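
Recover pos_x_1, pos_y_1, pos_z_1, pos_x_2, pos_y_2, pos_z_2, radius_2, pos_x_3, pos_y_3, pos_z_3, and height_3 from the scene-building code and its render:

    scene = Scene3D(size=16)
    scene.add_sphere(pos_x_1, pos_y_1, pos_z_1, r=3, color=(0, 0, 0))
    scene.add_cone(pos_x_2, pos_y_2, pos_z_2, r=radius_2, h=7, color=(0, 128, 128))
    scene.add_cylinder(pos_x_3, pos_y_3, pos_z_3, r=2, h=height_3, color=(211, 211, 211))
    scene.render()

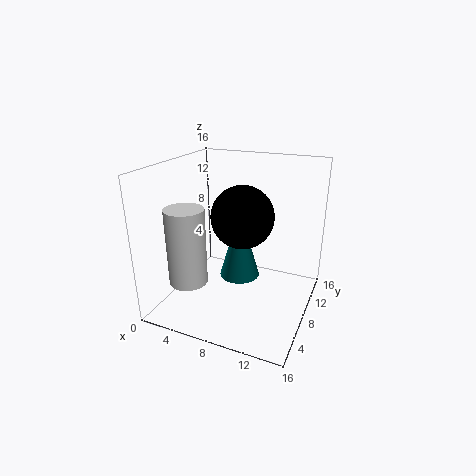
pos_x_1 = 10; pos_y_1 = 4.5; pos_z_1 = 12; pos_x_2 = 9.5; pos_y_2 = 5; pos_z_2 = 5.5; radius_2 = 2; pos_x_3 = 4.5; pos_y_3 = 3; pos_z_3 = 4.5; height_3 = 8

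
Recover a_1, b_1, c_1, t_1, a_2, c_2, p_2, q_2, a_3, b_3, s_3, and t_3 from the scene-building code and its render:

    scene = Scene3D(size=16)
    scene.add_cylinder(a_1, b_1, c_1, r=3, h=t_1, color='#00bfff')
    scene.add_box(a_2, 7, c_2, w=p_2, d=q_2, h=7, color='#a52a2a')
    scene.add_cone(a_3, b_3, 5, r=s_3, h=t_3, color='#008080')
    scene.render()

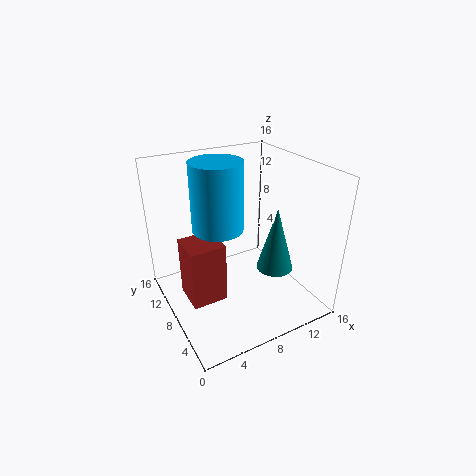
a_1 = 7, b_1 = 11, c_1 = 8, t_1 = 8, a_2 = 2, c_2 = 1, p_2 = 4, q_2 = 4, a_3 = 11, b_3 = 5, s_3 = 2, t_3 = 7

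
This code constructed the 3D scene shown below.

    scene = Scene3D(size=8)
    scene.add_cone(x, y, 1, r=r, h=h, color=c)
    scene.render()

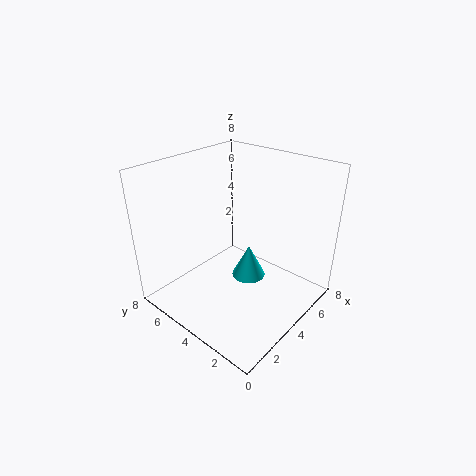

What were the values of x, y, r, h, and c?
x = 5; y = 4; r = 1; h = 2; c = 'cyan'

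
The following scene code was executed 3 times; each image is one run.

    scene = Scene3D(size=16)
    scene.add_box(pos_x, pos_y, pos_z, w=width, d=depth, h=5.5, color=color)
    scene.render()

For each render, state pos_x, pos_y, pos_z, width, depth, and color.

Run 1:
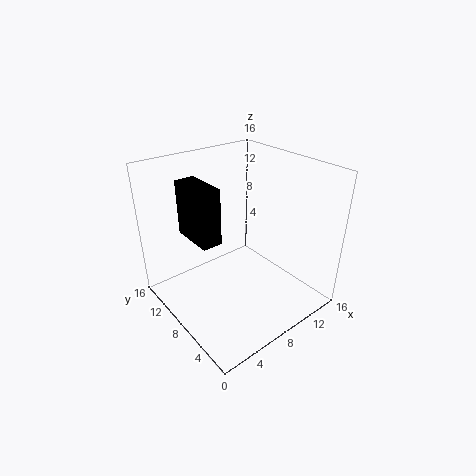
pos_x = 2; pos_y = 5.5; pos_z = 10; width = 2; depth = 4.5; color = 'black'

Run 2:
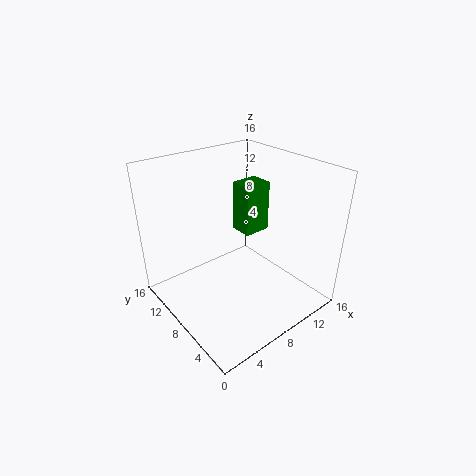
pos_x = 8.5; pos_y = 7; pos_z = 8.5; width = 3; depth = 2.5; color = 'green'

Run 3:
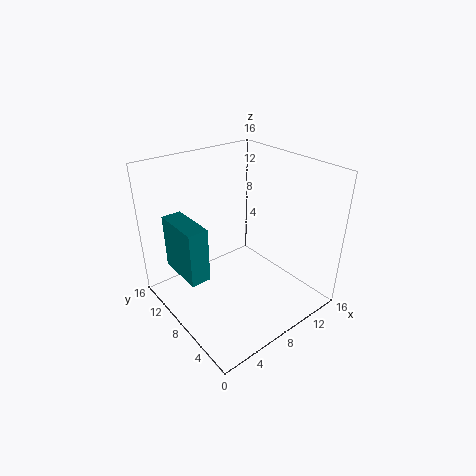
pos_x = 0.5; pos_y = 5.5; pos_z = 6.5; width = 2; depth = 5; color = 'teal'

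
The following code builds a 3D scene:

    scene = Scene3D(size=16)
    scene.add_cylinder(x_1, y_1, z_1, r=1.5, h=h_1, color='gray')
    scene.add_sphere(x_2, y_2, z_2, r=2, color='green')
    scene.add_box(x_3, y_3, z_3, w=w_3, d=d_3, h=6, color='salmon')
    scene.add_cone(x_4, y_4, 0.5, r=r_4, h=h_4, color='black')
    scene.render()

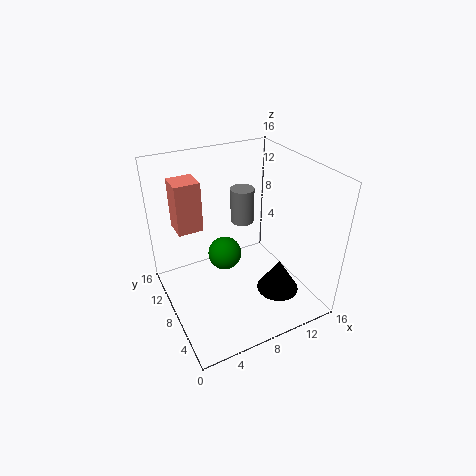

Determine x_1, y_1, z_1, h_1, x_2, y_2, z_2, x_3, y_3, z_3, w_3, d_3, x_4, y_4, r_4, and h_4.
x_1 = 11.5; y_1 = 13.5; z_1 = 6.5; h_1 = 4.5; x_2 = 7.5; y_2 = 10.5; z_2 = 4.5; x_3 = 2.5; y_3 = 12; z_3 = 7.5; w_3 = 3; d_3 = 3; x_4 = 12.5; y_4 = 6; r_4 = 2.5; h_4 = 4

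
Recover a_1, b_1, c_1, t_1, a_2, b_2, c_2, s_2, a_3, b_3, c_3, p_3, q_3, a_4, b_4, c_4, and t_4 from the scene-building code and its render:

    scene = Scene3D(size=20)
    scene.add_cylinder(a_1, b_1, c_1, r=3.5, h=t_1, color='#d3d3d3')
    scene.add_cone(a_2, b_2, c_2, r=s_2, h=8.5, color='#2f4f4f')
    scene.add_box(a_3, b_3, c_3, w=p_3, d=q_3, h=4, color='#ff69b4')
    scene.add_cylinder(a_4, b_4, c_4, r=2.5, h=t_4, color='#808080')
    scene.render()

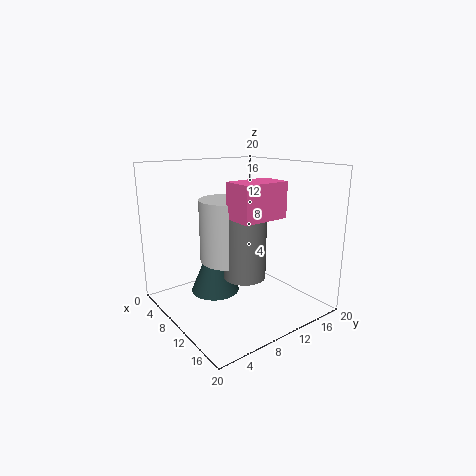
a_1 = 13.5
b_1 = 6
c_1 = 9
t_1 = 7.5
a_2 = 7
b_2 = 8
c_2 = 1.5
s_2 = 3.5
a_3 = 16
b_3 = 4
c_3 = 15
p_3 = 3.5
q_3 = 5.5
a_4 = 16
b_4 = 6.5
c_4 = 7.5
t_4 = 7.5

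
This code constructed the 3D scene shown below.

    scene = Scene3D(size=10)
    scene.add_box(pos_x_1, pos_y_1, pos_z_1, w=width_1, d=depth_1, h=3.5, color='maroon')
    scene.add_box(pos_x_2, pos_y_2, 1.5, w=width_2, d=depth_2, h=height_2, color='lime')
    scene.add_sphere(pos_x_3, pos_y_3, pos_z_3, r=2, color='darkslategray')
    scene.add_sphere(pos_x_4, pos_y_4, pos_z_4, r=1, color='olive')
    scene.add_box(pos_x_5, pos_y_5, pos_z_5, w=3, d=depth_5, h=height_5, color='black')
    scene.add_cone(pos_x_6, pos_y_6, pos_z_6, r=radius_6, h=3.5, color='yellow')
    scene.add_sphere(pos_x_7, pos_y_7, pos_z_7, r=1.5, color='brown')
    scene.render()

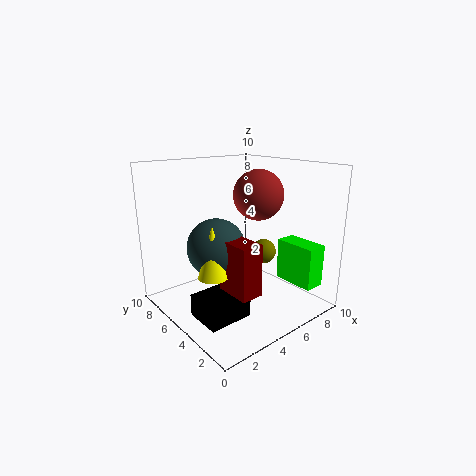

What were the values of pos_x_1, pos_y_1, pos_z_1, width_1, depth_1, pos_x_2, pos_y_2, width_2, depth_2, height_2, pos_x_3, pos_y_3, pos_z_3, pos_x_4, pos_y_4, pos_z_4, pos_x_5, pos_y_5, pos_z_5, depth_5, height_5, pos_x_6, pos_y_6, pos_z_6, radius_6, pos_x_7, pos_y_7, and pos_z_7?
pos_x_1 = 3, pos_y_1 = 2, pos_z_1 = 2, width_1 = 1.5, depth_1 = 2.5, pos_x_2 = 8, pos_y_2 = 1, width_2 = 1.5, depth_2 = 3, height_2 = 3, pos_x_3 = 3.5, pos_y_3 = 5.5, pos_z_3 = 4.5, pos_x_4 = 9, pos_y_4 = 6.5, pos_z_4 = 2.5, pos_x_5 = 1, pos_y_5 = 2.5, pos_z_5 = 0.5, depth_5 = 2.5, height_5 = 1.5, pos_x_6 = 2.5, pos_y_6 = 4.5, pos_z_6 = 3, radius_6 = 1, pos_x_7 = 4.5, pos_y_7 = 2.5, pos_z_7 = 8.5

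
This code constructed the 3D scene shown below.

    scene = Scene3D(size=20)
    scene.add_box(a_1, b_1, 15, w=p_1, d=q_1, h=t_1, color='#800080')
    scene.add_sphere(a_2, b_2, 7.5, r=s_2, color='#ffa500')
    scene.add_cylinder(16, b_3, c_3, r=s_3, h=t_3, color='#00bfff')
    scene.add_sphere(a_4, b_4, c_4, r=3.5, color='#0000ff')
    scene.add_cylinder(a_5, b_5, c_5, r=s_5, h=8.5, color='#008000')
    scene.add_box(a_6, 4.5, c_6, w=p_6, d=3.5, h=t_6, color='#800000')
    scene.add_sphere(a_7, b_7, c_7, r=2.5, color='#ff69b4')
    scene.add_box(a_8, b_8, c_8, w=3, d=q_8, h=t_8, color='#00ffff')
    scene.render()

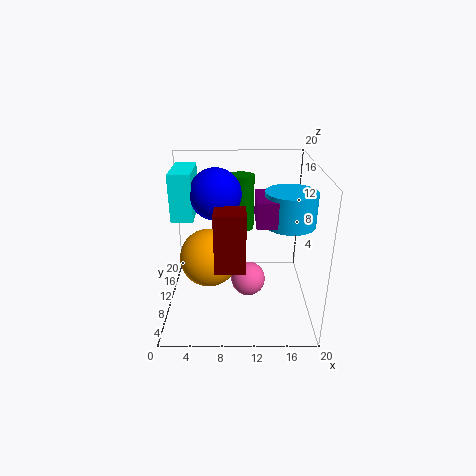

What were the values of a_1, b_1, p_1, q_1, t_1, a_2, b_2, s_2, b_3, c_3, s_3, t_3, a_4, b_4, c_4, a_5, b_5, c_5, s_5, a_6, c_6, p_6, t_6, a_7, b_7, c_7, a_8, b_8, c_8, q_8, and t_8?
a_1 = 12; b_1 = 2; p_1 = 5.5; q_1 = 5; t_1 = 3; a_2 = 6; b_2 = 9; s_2 = 4; b_3 = 4.5; c_3 = 14.5; s_3 = 3; t_3 = 4; a_4 = 7; b_4 = 11; c_4 = 16; a_5 = 10.5; b_5 = 17; c_5 = 8.5; s_5 = 2; a_6 = 7; c_6 = 7.5; p_6 = 4; t_6 = 8; a_7 = 11.5; b_7 = 10.5; c_7 = 3; a_8 = 1; b_8 = 9.5; c_8 = 12.5; q_8 = 7; t_8 = 6.5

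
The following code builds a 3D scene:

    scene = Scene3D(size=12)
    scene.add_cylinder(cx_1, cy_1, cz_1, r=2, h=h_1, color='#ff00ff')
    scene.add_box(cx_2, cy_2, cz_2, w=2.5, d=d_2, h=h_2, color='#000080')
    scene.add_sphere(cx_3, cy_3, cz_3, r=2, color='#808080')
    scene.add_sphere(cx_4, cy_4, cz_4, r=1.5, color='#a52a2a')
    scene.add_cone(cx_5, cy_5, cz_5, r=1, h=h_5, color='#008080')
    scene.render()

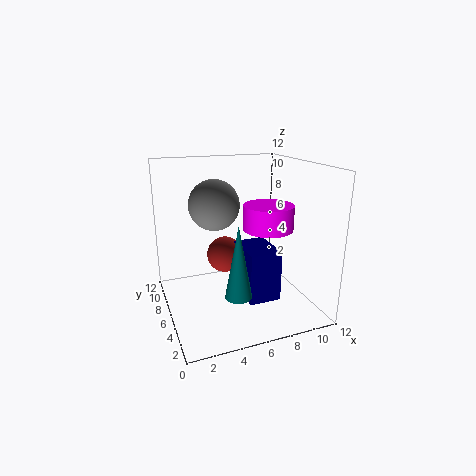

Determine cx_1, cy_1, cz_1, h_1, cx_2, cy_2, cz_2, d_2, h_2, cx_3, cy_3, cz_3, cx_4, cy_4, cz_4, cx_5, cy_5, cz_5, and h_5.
cx_1 = 8
cy_1 = 4.5
cz_1 = 7
h_1 = 2
cx_2 = 5.5
cy_2 = 2
cz_2 = 2
d_2 = 3.5
h_2 = 4
cx_3 = 4
cy_3 = 6
cz_3 = 9
cx_4 = 5
cy_4 = 6.5
cz_4 = 4.5
cx_5 = 4.5
cy_5 = 2
cz_5 = 3
h_5 = 5.5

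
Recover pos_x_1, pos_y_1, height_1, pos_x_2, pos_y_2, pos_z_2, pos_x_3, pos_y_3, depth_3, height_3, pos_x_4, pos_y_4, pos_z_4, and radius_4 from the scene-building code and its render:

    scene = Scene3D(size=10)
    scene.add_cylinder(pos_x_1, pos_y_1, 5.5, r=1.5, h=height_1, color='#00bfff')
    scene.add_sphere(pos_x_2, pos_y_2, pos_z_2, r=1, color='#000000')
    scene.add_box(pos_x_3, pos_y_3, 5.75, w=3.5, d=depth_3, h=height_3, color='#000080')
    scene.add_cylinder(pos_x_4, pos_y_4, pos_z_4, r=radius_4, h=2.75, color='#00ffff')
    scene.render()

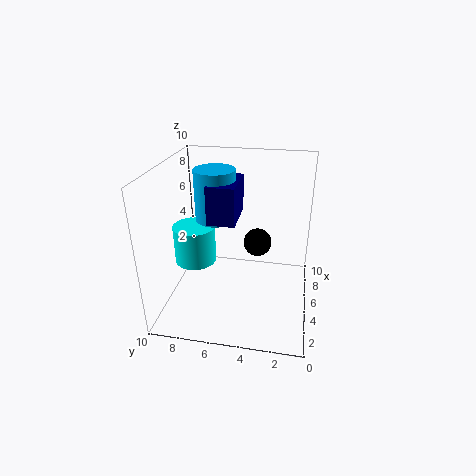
pos_x_1 = 6.75
pos_y_1 = 7
height_1 = 3.75
pos_x_2 = 6
pos_y_2 = 3.75
pos_z_2 = 4.25
pos_x_3 = 5
pos_y_3 = 5.25
depth_3 = 2
height_3 = 2.75
pos_x_4 = 5.25
pos_y_4 = 8.25
pos_z_4 = 2.75
radius_4 = 1.5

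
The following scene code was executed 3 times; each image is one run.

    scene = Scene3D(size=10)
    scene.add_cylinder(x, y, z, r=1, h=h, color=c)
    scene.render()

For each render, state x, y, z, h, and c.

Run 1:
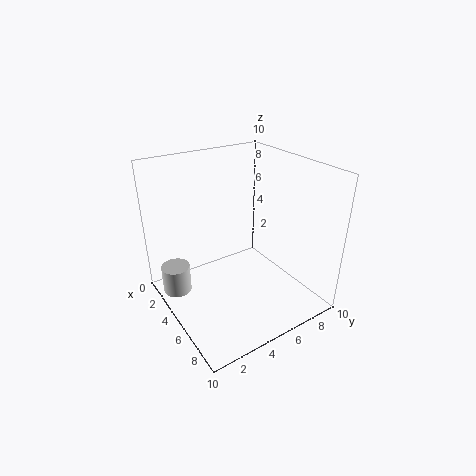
x = 3, y = 1, z = 1, h = 2, c = 'lightgray'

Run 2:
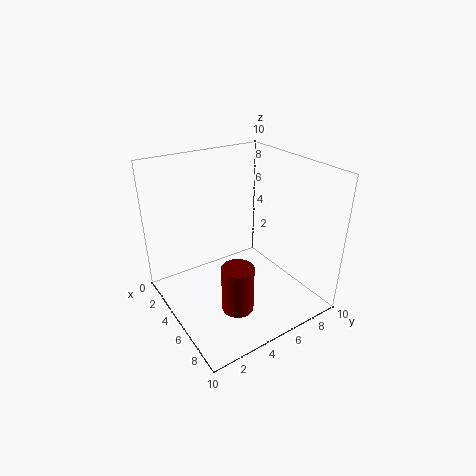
x = 8, y = 3, z = 2, h = 3, c = 'maroon'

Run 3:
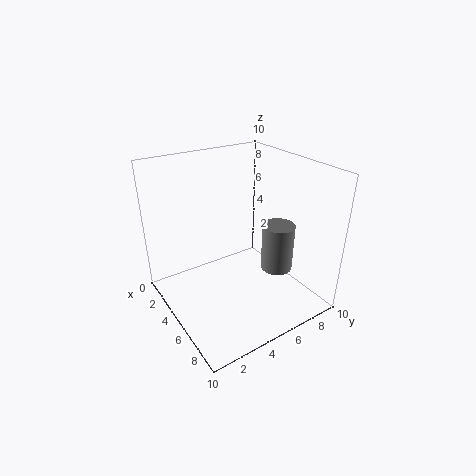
x = 8, y = 6, z = 4, h = 3, c = 'gray'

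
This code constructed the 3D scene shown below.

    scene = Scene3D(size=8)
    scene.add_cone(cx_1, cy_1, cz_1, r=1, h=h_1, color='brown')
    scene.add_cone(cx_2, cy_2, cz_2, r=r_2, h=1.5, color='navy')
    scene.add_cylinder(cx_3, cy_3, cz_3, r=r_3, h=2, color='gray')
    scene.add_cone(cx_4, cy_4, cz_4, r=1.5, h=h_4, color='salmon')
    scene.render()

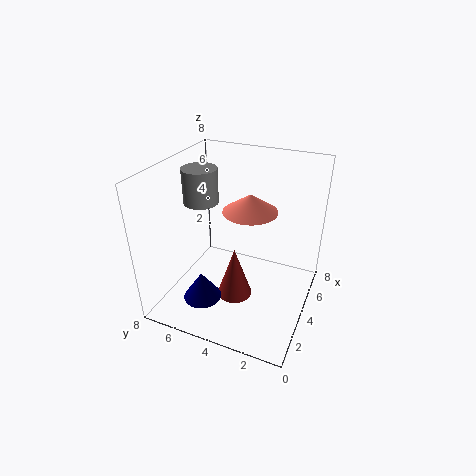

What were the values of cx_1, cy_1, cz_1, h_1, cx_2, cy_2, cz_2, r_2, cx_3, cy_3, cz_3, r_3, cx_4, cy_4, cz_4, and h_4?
cx_1 = 3.5, cy_1 = 4, cz_1 = 0.5, h_1 = 3, cx_2 = 1.5, cy_2 = 5, cz_2 = 1.5, r_2 = 1, cx_3 = 4.5, cy_3 = 6.5, cz_3 = 5.5, r_3 = 1, cx_4 = 4.5, cy_4 = 3.5, cz_4 = 5.5, h_4 = 1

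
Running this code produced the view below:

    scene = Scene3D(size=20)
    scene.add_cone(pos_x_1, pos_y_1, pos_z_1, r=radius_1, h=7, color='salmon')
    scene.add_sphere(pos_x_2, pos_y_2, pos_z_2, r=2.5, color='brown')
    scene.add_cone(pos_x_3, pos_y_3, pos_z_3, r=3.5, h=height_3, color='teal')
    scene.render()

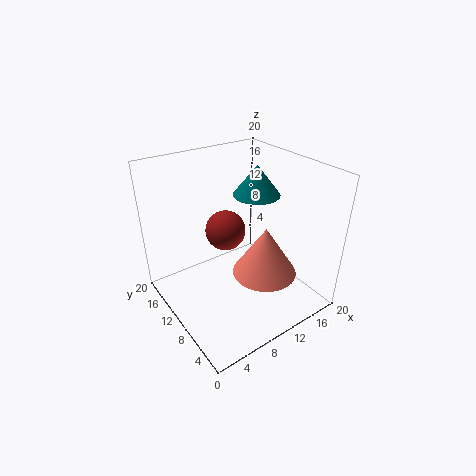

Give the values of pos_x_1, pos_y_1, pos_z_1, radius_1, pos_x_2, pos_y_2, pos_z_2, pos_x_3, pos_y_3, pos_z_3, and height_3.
pos_x_1 = 12.5
pos_y_1 = 7
pos_z_1 = 5
radius_1 = 4.5
pos_x_2 = 7
pos_y_2 = 8.5
pos_z_2 = 13
pos_x_3 = 15.5
pos_y_3 = 13
pos_z_3 = 14
height_3 = 4.5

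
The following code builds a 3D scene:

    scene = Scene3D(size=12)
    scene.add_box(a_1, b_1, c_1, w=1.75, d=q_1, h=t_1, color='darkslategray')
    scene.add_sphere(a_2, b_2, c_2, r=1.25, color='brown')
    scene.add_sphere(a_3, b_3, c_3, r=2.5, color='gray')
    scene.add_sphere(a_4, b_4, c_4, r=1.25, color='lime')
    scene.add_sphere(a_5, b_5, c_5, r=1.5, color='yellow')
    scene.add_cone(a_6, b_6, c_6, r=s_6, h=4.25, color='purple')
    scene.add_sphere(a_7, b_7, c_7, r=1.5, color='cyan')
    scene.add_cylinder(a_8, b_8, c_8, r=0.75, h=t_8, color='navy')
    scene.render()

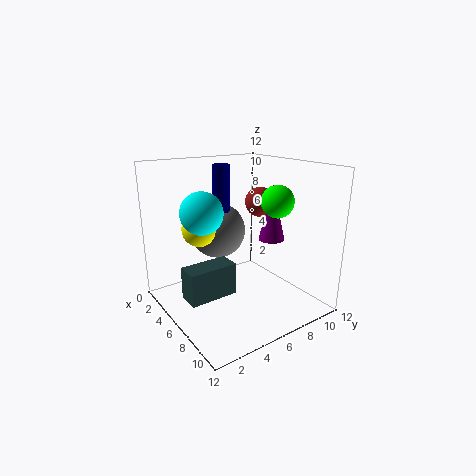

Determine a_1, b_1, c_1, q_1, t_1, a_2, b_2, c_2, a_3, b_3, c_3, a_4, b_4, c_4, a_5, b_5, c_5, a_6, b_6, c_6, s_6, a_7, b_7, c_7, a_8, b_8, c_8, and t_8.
a_1 = 6.5; b_1 = 0.5; c_1 = 2.5; q_1 = 3.75; t_1 = 2.5; a_2 = 6; b_2 = 8.25; c_2 = 8.75; a_3 = 2.75; b_3 = 6; c_3 = 5.75; a_4 = 9; b_4 = 7.5; c_4 = 9.5; a_5 = 3.5; b_5 = 3.75; c_5 = 6.5; a_6 = 8.75; b_6 = 7.25; c_6 = 6.5; s_6 = 1; a_7 = 7.75; b_7 = 1.75; c_7 = 9.25; a_8 = 3.5; b_8 = 6; c_8 = 6; t_8 = 5.75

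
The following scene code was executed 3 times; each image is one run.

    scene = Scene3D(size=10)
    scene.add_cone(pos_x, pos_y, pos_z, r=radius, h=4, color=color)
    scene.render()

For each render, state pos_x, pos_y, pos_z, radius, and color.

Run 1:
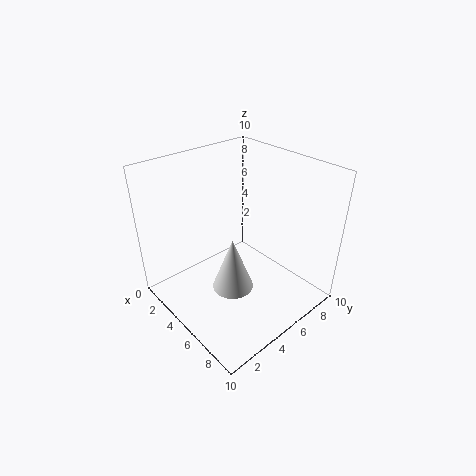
pos_x = 5, pos_y = 4.5, pos_z = 1, radius = 1.5, color = 'lightgray'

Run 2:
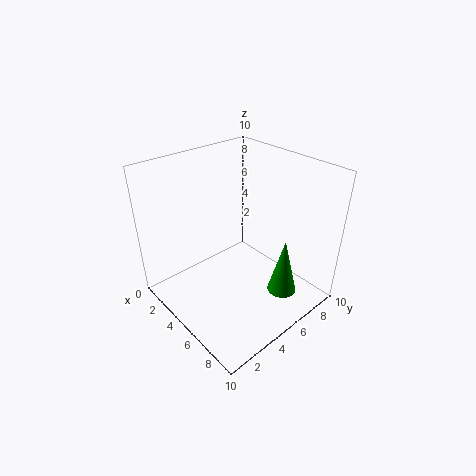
pos_x = 8, pos_y = 6.5, pos_z = 1.5, radius = 1, color = 'green'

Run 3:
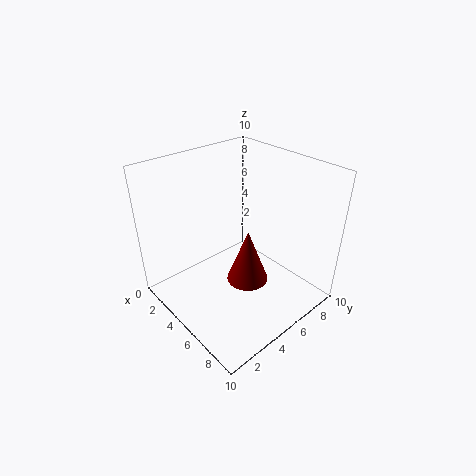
pos_x = 5.5, pos_y = 5.5, pos_z = 1.5, radius = 1.5, color = 'maroon'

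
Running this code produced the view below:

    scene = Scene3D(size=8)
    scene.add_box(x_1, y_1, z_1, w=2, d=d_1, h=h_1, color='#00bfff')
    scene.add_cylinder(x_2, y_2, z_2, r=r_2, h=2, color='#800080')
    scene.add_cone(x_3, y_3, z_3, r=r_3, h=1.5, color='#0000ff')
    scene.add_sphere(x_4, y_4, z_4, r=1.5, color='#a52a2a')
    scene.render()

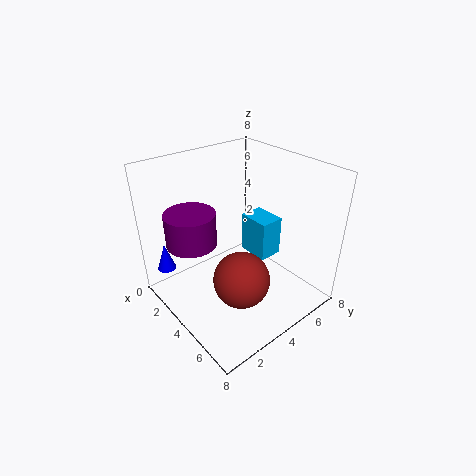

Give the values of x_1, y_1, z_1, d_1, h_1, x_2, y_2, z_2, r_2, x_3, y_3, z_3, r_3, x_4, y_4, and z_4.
x_1 = 2
y_1 = 6
z_1 = 1.5
d_1 = 1.5
h_1 = 2.5
x_2 = 1.5
y_2 = 2.5
z_2 = 3
r_2 = 1.5
x_3 = 2
y_3 = 0.5
z_3 = 2.5
r_3 = 0.5
x_4 = 5.5
y_4 = 3
z_4 = 2.5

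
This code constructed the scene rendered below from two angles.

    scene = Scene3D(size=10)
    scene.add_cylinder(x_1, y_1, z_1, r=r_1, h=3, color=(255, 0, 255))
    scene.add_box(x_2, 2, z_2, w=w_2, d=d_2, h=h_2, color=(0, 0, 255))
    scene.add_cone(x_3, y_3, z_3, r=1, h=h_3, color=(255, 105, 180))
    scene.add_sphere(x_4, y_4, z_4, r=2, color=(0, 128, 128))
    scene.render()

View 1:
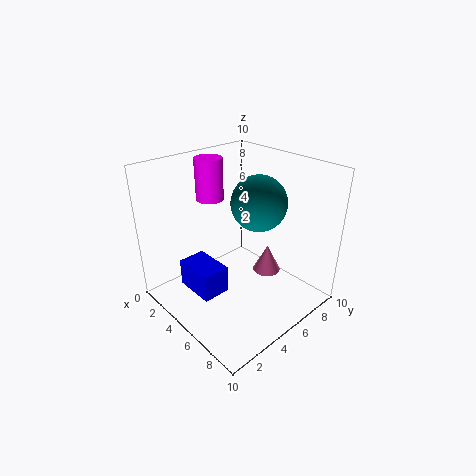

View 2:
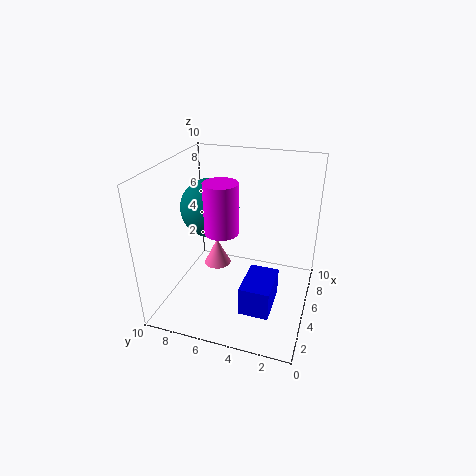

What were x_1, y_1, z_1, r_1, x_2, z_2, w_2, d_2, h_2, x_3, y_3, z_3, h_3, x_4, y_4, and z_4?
x_1 = 2; y_1 = 5; z_1 = 7; r_1 = 1; x_2 = 2; z_2 = 1; w_2 = 3; d_2 = 2; h_2 = 2; x_3 = 6; y_3 = 7; z_3 = 2; h_3 = 2; x_4 = 5; y_4 = 7; z_4 = 7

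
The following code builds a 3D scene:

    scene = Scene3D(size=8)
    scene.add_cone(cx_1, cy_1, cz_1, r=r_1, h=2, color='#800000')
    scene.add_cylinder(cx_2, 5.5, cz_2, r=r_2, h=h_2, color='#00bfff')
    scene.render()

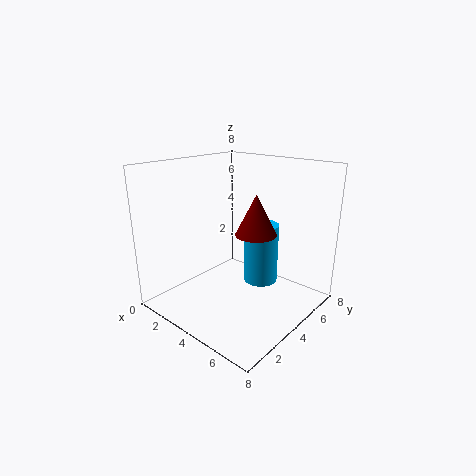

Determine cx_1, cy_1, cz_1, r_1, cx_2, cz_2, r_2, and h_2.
cx_1 = 6
cy_1 = 3
cz_1 = 5
r_1 = 1
cx_2 = 4.5
cz_2 = 1
r_2 = 1
h_2 = 3.5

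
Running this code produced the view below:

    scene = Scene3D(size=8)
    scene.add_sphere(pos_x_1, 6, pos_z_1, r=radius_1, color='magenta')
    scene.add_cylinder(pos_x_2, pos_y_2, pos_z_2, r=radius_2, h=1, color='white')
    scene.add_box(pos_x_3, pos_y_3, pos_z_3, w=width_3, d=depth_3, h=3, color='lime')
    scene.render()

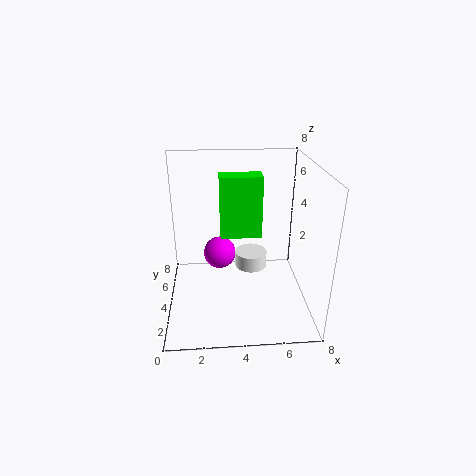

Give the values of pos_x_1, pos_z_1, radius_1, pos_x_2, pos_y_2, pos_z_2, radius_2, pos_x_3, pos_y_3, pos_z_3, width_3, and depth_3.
pos_x_1 = 3; pos_z_1 = 2; radius_1 = 1; pos_x_2 = 5; pos_y_2 = 6; pos_z_2 = 1; radius_2 = 1; pos_x_3 = 3; pos_y_3 = 2; pos_z_3 = 5; width_3 = 2; depth_3 = 1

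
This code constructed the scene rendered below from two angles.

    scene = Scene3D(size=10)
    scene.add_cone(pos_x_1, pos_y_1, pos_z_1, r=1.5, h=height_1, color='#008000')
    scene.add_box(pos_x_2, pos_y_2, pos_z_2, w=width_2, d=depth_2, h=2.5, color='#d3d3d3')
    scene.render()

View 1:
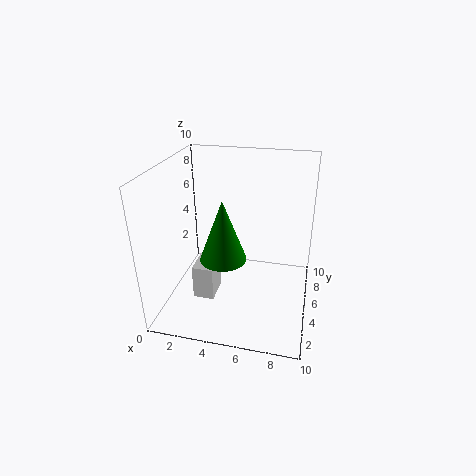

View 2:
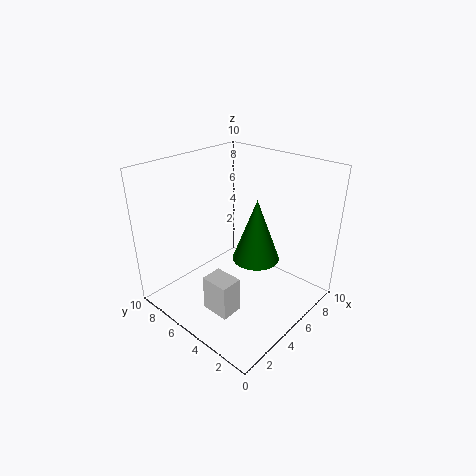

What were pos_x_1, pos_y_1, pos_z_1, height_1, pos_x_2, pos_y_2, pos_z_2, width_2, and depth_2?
pos_x_1 = 4.5
pos_y_1 = 3
pos_z_1 = 4.5
height_1 = 4
pos_x_2 = 2
pos_y_2 = 3.5
pos_z_2 = 0.5
width_2 = 1.5
depth_2 = 2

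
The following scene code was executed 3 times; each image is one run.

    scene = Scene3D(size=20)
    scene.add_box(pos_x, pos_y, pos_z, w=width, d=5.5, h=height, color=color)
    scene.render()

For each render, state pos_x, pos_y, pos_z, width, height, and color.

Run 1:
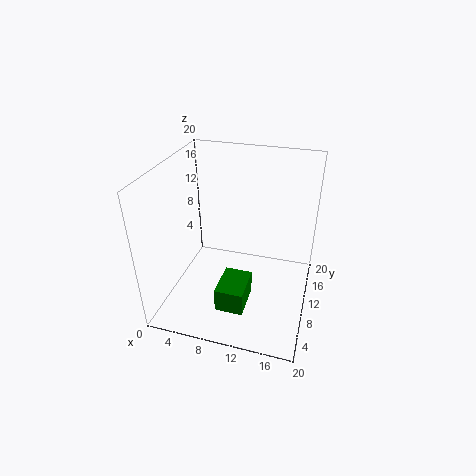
pos_x = 8
pos_y = 5
pos_z = 0.5
width = 4
height = 3.5
color = 'green'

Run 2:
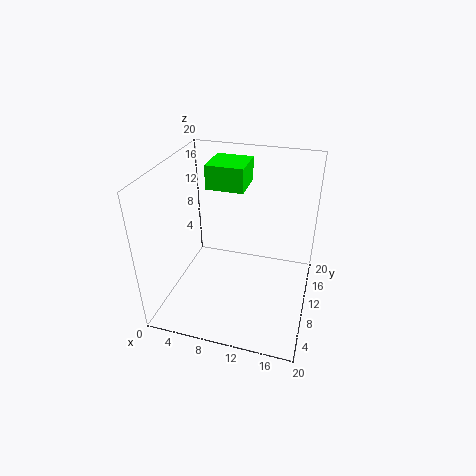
pos_x = 4.5
pos_y = 12.5
pos_z = 15.5
width = 5.5
height = 3.5
color = 'lime'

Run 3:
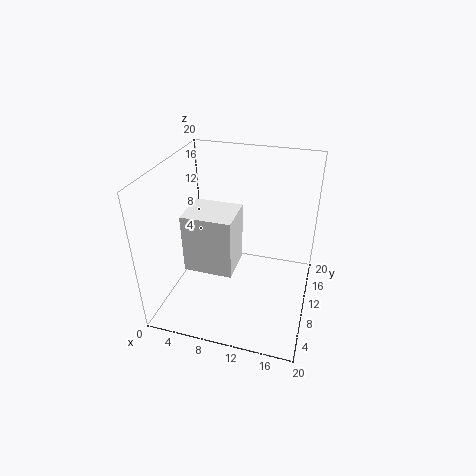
pos_x = 4
pos_y = 5
pos_z = 7
width = 6.5
height = 8
color = 'white'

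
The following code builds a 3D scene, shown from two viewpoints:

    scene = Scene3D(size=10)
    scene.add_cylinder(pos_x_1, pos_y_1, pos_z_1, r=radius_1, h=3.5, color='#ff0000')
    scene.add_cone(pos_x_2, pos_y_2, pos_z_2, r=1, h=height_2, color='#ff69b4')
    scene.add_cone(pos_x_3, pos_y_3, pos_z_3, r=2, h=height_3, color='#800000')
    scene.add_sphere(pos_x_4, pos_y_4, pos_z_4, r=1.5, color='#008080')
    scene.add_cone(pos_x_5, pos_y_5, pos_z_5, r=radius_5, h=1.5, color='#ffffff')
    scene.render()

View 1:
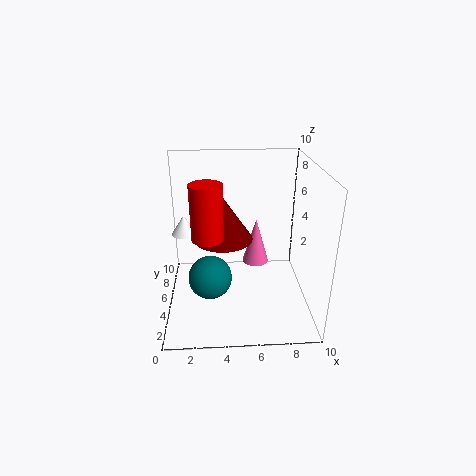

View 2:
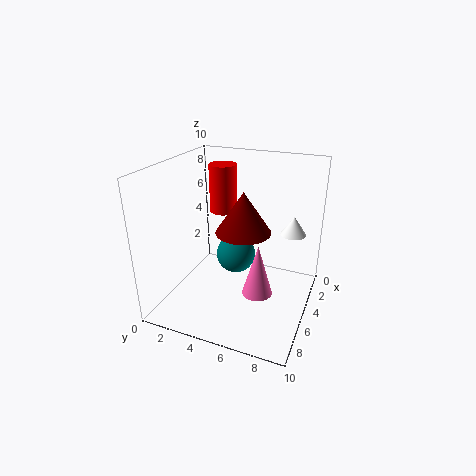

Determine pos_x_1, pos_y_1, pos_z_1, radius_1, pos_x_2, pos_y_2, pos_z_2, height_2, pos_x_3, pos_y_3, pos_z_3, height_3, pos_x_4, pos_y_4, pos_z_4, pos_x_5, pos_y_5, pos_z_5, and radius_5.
pos_x_1 = 3; pos_y_1 = 3; pos_z_1 = 6; radius_1 = 1; pos_x_2 = 6.5; pos_y_2 = 7; pos_z_2 = 2; height_2 = 3.5; pos_x_3 = 4; pos_y_3 = 5; pos_z_3 = 5; height_3 = 3; pos_x_4 = 3; pos_y_4 = 4; pos_z_4 = 2.5; pos_x_5 = 1; pos_y_5 = 8; pos_z_5 = 4; radius_5 = 1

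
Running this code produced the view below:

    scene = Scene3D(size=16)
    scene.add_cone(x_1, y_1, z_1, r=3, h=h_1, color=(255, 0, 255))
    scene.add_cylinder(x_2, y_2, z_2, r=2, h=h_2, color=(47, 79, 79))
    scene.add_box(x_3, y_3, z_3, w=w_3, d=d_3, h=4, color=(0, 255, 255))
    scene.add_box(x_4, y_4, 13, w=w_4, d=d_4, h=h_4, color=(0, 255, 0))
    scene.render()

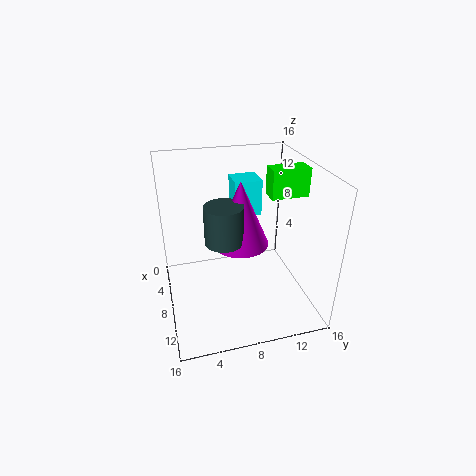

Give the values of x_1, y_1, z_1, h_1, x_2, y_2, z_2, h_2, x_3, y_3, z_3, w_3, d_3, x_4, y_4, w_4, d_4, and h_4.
x_1 = 9, y_1 = 8, z_1 = 8, h_1 = 7, x_2 = 10, y_2 = 6, z_2 = 9, h_2 = 4, x_3 = 4, y_3 = 8, z_3 = 10, w_3 = 3, d_3 = 3, x_4 = 8, y_4 = 11, w_4 = 2, d_4 = 4, h_4 = 3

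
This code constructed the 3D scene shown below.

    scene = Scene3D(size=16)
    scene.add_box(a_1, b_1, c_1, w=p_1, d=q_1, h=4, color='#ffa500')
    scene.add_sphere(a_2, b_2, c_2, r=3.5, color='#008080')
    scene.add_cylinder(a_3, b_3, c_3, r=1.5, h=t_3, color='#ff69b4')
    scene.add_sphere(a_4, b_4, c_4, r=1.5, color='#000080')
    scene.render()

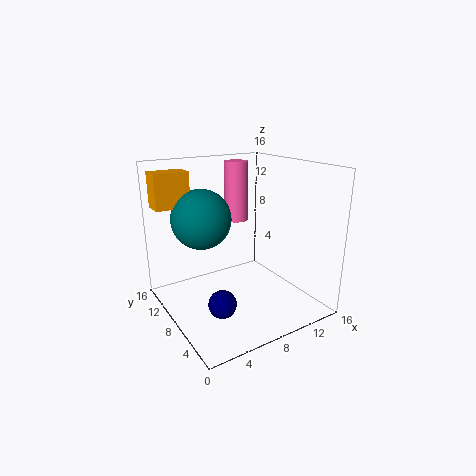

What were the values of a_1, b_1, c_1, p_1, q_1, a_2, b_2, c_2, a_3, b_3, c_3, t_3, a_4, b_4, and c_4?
a_1 = 0.5
b_1 = 12.5
c_1 = 11
p_1 = 4
q_1 = 2.5
a_2 = 5.5
b_2 = 12
c_2 = 9.5
a_3 = 11.5
b_3 = 14
c_3 = 8
t_3 = 7.5
a_4 = 4.5
b_4 = 5.5
c_4 = 2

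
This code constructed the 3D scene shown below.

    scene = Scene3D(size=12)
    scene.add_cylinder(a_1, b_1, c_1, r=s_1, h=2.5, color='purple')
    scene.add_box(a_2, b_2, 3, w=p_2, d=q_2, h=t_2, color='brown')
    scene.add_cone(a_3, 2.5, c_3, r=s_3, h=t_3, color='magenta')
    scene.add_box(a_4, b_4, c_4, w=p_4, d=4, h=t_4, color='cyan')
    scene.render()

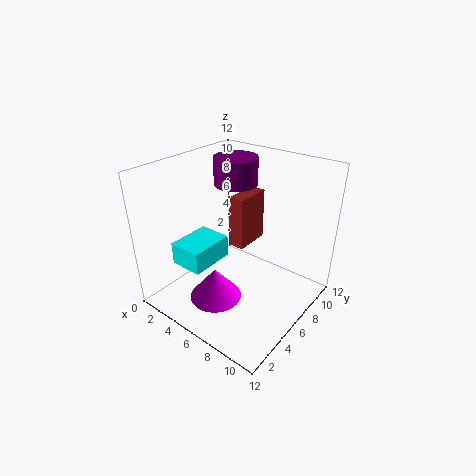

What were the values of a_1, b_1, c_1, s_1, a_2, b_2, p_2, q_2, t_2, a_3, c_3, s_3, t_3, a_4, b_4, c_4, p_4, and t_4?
a_1 = 3; b_1 = 9.5; c_1 = 9; s_1 = 2; a_2 = 3; b_2 = 8.5; p_2 = 1.5; q_2 = 3.5; t_2 = 5; a_3 = 6.5; c_3 = 2.5; s_3 = 2; t_3 = 2.5; a_4 = 1; b_4 = 3; c_4 = 3; p_4 = 3; t_4 = 2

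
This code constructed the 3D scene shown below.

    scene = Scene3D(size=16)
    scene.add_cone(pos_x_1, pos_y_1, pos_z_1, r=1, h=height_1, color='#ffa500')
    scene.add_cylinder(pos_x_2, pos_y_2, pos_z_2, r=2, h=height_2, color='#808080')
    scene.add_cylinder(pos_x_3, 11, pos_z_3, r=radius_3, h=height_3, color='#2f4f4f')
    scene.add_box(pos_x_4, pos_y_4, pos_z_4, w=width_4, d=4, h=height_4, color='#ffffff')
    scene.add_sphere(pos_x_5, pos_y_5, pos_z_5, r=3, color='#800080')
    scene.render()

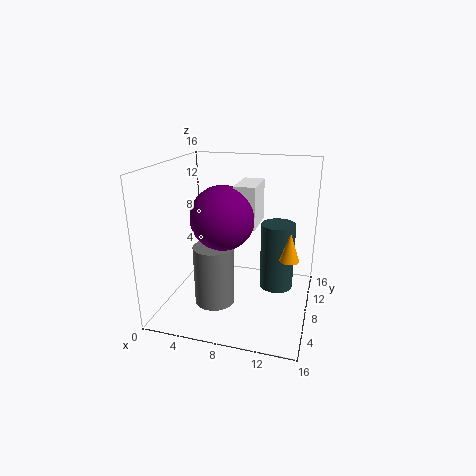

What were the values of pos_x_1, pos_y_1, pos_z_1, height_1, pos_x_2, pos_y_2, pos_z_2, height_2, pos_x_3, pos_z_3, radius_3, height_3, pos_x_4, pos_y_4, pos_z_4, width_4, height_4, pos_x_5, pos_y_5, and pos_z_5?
pos_x_1 = 14; pos_y_1 = 6; pos_z_1 = 7; height_1 = 3; pos_x_2 = 7; pos_y_2 = 3; pos_z_2 = 3; height_2 = 6; pos_x_3 = 12; pos_z_3 = 1; radius_3 = 2; height_3 = 8; pos_x_4 = 9; pos_y_4 = 3; pos_z_4 = 11; width_4 = 2; height_4 = 4; pos_x_5 = 8; pos_y_5 = 3; pos_z_5 = 12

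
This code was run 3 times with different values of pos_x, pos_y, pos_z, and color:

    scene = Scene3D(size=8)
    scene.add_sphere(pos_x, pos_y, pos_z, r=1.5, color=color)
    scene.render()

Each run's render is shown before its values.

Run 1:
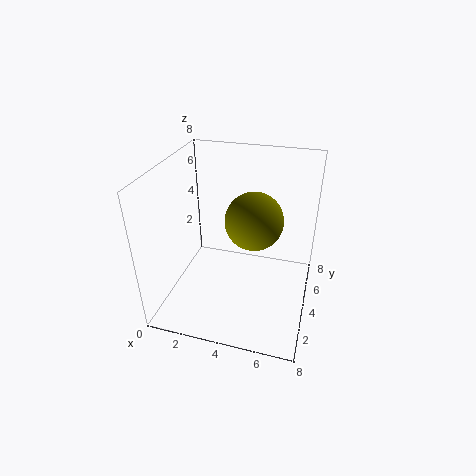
pos_x = 5, pos_y = 3.5, pos_z = 5.5, color = 'olive'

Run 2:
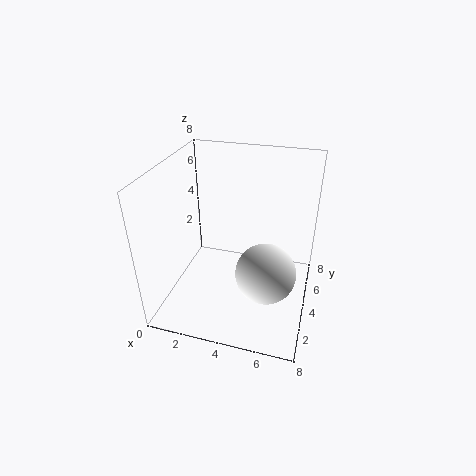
pos_x = 6, pos_y = 2, pos_z = 3.5, color = 'white'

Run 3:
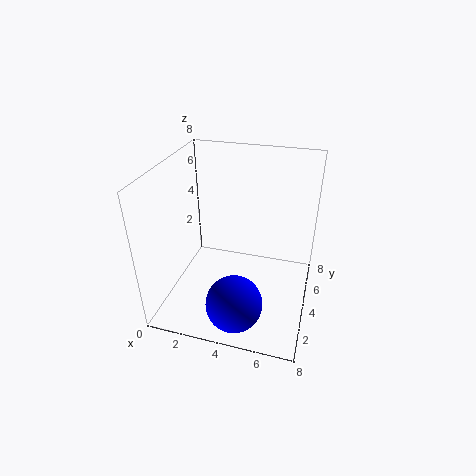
pos_x = 4.5, pos_y = 1.5, pos_z = 1.5, color = 'blue'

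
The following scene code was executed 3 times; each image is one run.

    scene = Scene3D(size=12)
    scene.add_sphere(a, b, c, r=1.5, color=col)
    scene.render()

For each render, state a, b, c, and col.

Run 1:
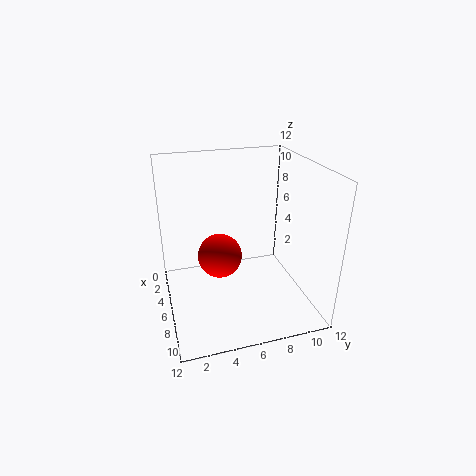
a = 10
b = 3.5
c = 7
col = 'red'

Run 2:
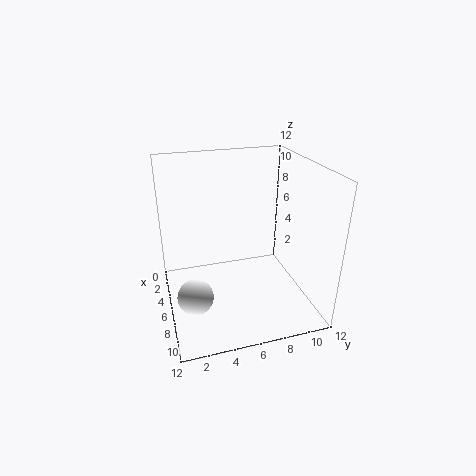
a = 7
b = 2
c = 1.5
col = 'white'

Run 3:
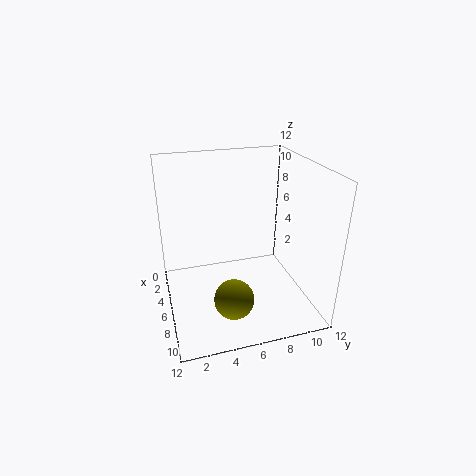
a = 10
b = 4.5
c = 3
col = 'olive'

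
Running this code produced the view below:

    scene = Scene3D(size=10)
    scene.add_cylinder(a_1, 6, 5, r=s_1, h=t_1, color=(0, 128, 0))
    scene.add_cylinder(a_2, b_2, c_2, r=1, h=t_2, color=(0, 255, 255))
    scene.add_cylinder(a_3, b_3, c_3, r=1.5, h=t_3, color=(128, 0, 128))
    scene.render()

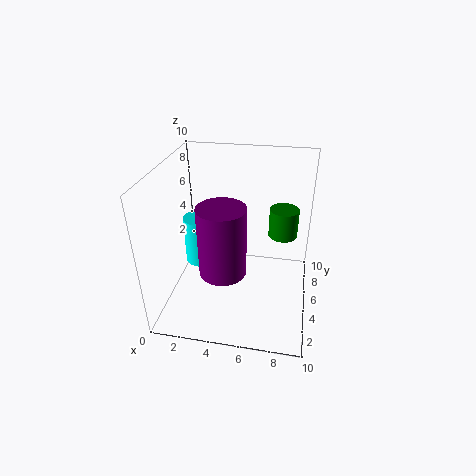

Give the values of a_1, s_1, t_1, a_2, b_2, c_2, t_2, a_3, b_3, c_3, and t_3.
a_1 = 8, s_1 = 1, t_1 = 2, a_2 = 3, b_2 = 3, c_2 = 4.5, t_2 = 3, a_3 = 4.5, b_3 = 2.5, c_3 = 4, t_3 = 4.5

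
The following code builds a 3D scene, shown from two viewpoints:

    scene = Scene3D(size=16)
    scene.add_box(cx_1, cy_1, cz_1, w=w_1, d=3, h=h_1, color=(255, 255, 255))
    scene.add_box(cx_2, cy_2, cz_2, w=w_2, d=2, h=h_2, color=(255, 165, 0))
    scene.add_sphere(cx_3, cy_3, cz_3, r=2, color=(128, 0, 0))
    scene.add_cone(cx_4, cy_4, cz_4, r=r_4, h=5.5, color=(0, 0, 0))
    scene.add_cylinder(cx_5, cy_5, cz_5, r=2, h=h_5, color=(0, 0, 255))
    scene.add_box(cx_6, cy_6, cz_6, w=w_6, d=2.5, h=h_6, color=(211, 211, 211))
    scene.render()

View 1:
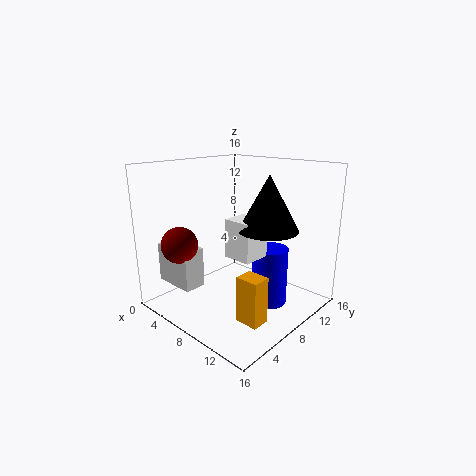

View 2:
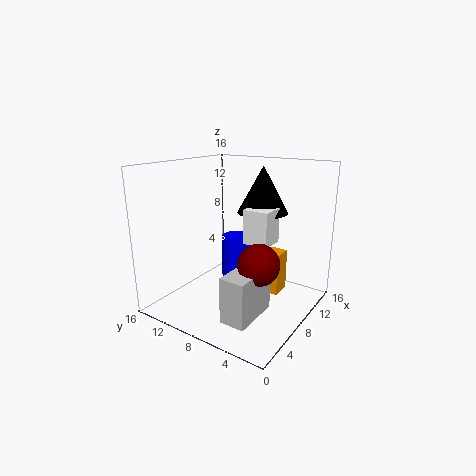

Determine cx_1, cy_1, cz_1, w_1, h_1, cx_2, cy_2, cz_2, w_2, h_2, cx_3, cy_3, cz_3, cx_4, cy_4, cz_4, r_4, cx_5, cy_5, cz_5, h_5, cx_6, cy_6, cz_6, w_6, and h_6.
cx_1 = 9; cy_1 = 5; cz_1 = 7; w_1 = 3; h_1 = 4; cx_2 = 11; cy_2 = 4.5; cz_2 = 0.5; w_2 = 2.5; h_2 = 5; cx_3 = 4; cy_3 = 3; cz_3 = 7.5; cx_4 = 12.5; cy_4 = 7.5; cz_4 = 10; r_4 = 3; cx_5 = 11; cy_5 = 10; cz_5 = 0.5; h_5 = 6.5; cx_6 = 0.5; cy_6 = 2.5; cz_6 = 2.5; w_6 = 5; h_6 = 4.5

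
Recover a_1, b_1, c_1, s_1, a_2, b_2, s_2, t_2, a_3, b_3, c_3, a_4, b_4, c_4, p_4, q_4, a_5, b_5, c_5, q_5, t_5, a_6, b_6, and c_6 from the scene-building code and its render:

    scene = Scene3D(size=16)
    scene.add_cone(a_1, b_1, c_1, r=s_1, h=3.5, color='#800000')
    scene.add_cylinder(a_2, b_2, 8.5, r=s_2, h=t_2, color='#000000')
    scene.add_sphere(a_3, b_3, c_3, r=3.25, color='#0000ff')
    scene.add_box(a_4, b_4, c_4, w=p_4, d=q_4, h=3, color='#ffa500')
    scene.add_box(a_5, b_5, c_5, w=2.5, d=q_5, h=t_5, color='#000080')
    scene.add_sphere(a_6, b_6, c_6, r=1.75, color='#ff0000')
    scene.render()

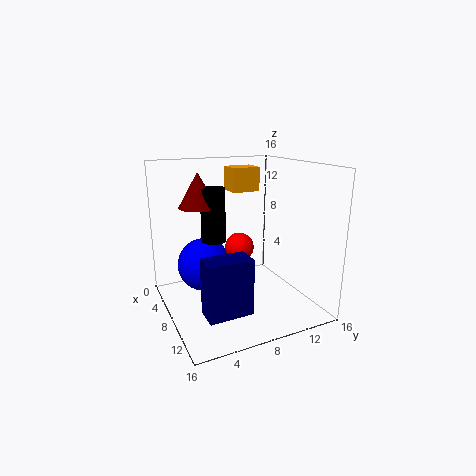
a_1 = 8.25, b_1 = 3.5, c_1 = 12, s_1 = 2, a_2 = 9, b_2 = 4.75, s_2 = 1.25, t_2 = 5.5, a_3 = 3.5, b_3 = 5.5, c_3 = 3.5, a_4 = 0.25, b_4 = 9.75, c_4 = 12, p_4 = 3, q_4 = 3.5, a_5 = 11.75, b_5 = 2.25, c_5 = 2.25, q_5 = 4.5, t_5 = 5.75, a_6 = 5.25, b_6 = 9.5, c_6 = 5.75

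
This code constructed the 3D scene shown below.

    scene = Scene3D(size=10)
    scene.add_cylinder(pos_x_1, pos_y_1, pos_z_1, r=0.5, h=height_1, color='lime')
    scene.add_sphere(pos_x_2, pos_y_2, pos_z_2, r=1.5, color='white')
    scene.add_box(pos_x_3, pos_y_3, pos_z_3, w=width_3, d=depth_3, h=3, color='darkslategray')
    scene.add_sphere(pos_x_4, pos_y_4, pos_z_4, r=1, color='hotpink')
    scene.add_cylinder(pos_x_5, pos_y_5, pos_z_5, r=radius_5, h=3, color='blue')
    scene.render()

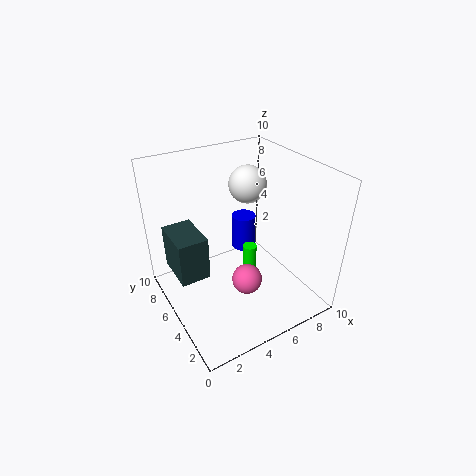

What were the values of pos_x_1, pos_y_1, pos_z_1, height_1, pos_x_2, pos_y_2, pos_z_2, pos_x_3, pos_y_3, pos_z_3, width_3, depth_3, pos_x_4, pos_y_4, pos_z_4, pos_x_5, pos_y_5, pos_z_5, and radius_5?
pos_x_1 = 6
pos_y_1 = 5
pos_z_1 = 0.5
height_1 = 3.5
pos_x_2 = 8
pos_y_2 = 8.5
pos_z_2 = 7
pos_x_3 = 0.5
pos_y_3 = 4.5
pos_z_3 = 3
width_3 = 2
depth_3 = 3
pos_x_4 = 4.5
pos_y_4 = 3
pos_z_4 = 3
pos_x_5 = 8
pos_y_5 = 9
pos_z_5 = 1
radius_5 = 1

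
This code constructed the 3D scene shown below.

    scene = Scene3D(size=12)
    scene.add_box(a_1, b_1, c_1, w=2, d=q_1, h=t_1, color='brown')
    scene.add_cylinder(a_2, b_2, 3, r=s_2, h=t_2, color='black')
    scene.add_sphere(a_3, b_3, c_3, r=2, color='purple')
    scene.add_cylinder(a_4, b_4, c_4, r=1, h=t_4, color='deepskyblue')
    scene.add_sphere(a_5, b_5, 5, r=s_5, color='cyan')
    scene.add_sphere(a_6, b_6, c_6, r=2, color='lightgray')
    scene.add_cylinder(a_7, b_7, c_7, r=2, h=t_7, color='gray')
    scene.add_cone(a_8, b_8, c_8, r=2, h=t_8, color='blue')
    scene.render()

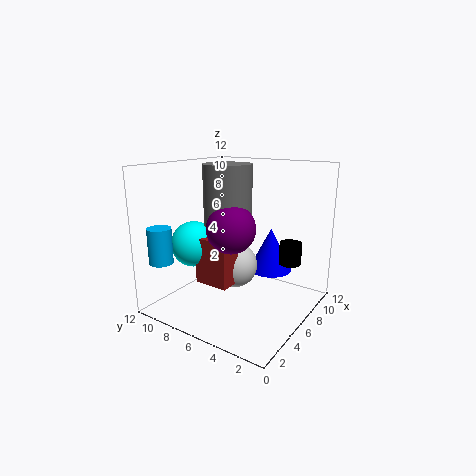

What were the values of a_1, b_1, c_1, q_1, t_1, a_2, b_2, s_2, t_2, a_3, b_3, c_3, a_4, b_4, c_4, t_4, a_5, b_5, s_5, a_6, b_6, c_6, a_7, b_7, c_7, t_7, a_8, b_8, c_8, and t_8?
a_1 = 4, b_1 = 6, c_1 = 2, q_1 = 3, t_1 = 4, a_2 = 10, b_2 = 3, s_2 = 1, t_2 = 2, a_3 = 5, b_3 = 6, c_3 = 7, a_4 = 2, b_4 = 11, c_4 = 4, t_4 = 3, a_5 = 5, b_5 = 10, s_5 = 2, a_6 = 7, b_6 = 7, c_6 = 3, a_7 = 6, b_7 = 7, c_7 = 7, t_7 = 5, a_8 = 10, b_8 = 5, c_8 = 2, t_8 = 4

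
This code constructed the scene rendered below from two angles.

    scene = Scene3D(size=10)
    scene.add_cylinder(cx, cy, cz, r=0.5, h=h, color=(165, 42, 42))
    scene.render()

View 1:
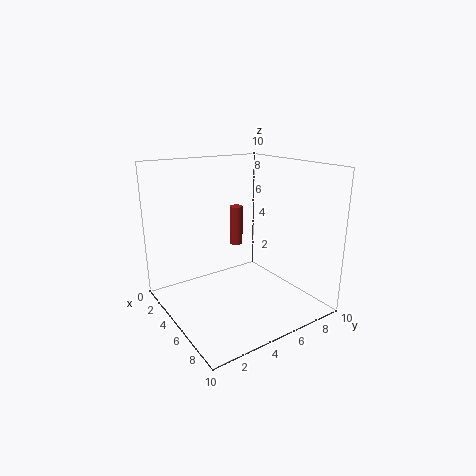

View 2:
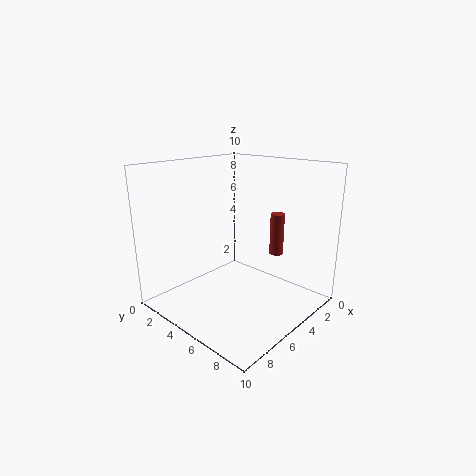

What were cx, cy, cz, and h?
cx = 2.5, cy = 6.5, cz = 3.5, h = 3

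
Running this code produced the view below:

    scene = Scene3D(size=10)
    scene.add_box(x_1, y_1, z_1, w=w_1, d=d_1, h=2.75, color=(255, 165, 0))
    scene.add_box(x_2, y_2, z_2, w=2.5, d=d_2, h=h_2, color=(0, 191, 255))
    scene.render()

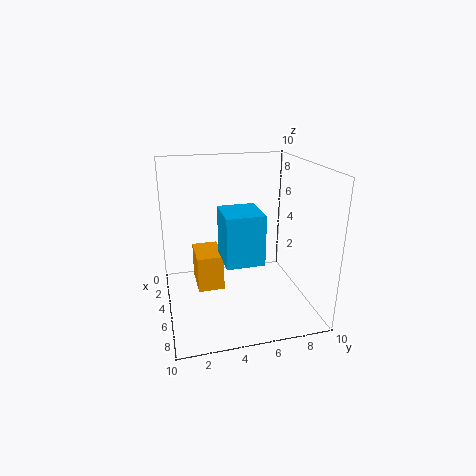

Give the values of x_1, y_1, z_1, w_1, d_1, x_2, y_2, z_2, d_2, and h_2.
x_1 = 0.75, y_1 = 2.25, z_1 = 0.25, w_1 = 3, d_1 = 2, x_2 = 6.75, y_2 = 3.25, z_2 = 5, d_2 = 2.25, h_2 = 3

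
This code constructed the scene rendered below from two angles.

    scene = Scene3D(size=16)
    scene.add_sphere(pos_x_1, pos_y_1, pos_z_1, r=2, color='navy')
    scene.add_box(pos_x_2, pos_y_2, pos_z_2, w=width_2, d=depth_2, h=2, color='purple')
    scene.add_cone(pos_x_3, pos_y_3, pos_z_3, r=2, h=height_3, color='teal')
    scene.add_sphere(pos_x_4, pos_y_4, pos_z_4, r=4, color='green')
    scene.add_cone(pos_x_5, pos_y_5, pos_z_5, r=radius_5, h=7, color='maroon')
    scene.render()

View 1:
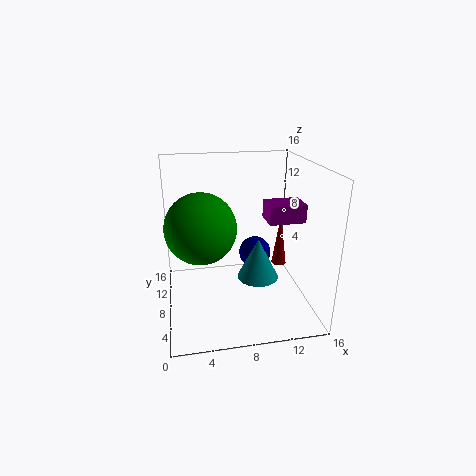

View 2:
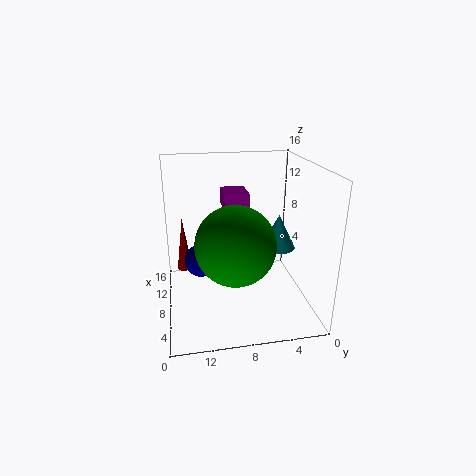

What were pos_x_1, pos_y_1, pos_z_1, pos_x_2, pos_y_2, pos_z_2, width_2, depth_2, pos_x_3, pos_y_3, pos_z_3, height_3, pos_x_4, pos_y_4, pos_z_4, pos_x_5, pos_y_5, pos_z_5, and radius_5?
pos_x_1 = 11; pos_y_1 = 12; pos_z_1 = 4; pos_x_2 = 11; pos_y_2 = 6; pos_z_2 = 10; width_2 = 4; depth_2 = 3; pos_x_3 = 9; pos_y_3 = 3; pos_z_3 = 6; height_3 = 4; pos_x_4 = 4; pos_y_4 = 9; pos_z_4 = 9; pos_x_5 = 15; pos_y_5 = 14; pos_z_5 = 1; radius_5 = 1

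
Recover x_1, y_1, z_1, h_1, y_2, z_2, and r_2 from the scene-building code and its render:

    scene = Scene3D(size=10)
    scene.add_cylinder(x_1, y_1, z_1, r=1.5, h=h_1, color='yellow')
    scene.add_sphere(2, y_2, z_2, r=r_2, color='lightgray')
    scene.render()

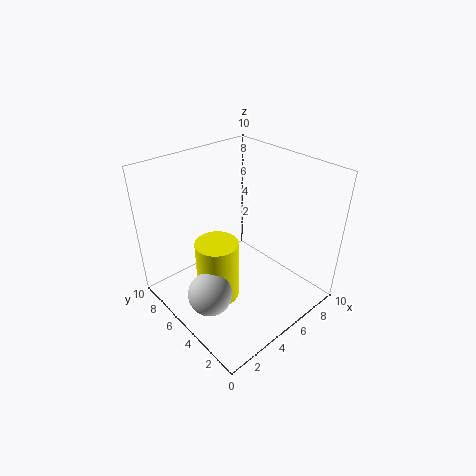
x_1 = 3.5
y_1 = 5.5
z_1 = 0.5
h_1 = 4.5
y_2 = 4.5
z_2 = 2
r_2 = 1.5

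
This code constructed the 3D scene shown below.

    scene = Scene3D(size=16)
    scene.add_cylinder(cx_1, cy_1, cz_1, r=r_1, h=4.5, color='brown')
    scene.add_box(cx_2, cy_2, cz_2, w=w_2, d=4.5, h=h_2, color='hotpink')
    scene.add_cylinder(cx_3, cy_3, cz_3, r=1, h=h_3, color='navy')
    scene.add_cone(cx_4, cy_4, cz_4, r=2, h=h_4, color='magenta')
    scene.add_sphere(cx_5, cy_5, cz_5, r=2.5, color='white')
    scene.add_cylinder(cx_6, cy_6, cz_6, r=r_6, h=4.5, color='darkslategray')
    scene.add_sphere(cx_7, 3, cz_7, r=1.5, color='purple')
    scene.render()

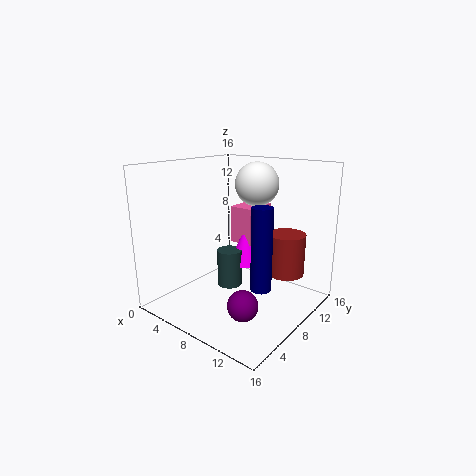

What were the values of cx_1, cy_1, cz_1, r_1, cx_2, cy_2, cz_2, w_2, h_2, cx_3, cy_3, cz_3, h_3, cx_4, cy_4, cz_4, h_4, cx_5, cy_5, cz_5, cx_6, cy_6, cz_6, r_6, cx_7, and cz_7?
cx_1 = 13
cy_1 = 10
cz_1 = 4.5
r_1 = 2
cx_2 = 4.5
cy_2 = 11
cz_2 = 6
w_2 = 3
h_2 = 4.5
cx_3 = 13.5
cy_3 = 4.5
cz_3 = 5
h_3 = 8
cx_4 = 6.5
cy_4 = 11.5
cz_4 = 3.5
h_4 = 5
cx_5 = 8
cy_5 = 11.5
cz_5 = 13.5
cx_6 = 5.5
cy_6 = 9.5
cz_6 = 1
r_6 = 1.5
cx_7 = 12.5
cz_7 = 3.5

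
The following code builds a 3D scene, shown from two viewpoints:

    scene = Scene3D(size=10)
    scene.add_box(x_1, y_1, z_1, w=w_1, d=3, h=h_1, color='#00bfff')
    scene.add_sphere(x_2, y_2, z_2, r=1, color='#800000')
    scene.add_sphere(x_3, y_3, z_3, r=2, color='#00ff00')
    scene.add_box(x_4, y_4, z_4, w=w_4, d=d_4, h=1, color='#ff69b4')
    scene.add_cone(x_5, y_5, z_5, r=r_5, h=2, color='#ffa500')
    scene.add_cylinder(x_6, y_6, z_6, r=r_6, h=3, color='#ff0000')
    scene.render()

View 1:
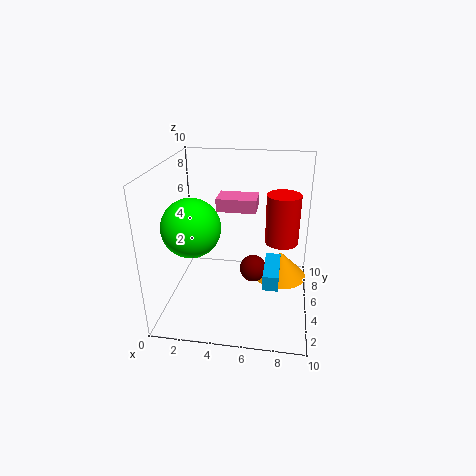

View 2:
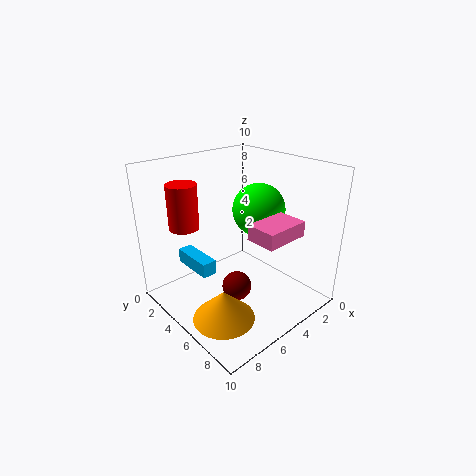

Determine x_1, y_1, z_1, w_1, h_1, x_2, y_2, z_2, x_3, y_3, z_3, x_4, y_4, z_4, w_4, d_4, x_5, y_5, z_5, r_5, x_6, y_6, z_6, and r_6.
x_1 = 7
y_1 = 2
z_1 = 3
w_1 = 1
h_1 = 1
x_2 = 6
y_2 = 6
z_2 = 2
x_3 = 2
y_3 = 4
z_3 = 6
x_4 = 3
y_4 = 7
z_4 = 6
w_4 = 3
d_4 = 2
x_5 = 8
y_5 = 7
z_5 = 1
r_5 = 2
x_6 = 8
y_6 = 3
z_6 = 6
r_6 = 1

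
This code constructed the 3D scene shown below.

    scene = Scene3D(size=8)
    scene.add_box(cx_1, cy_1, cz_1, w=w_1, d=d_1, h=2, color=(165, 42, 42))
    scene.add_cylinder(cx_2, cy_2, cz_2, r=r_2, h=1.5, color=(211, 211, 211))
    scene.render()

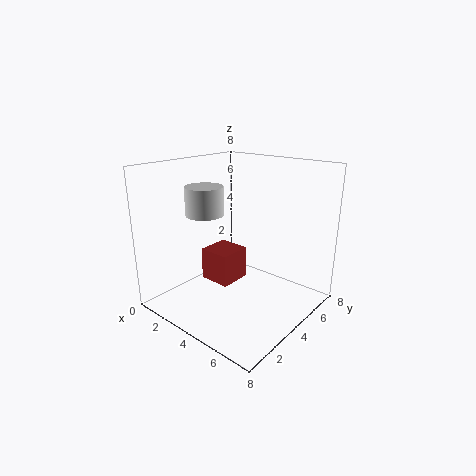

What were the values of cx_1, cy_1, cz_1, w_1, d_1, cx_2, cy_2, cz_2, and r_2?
cx_1 = 1
cy_1 = 4
cz_1 = 0.5
w_1 = 2
d_1 = 2
cx_2 = 3
cy_2 = 2.5
cz_2 = 5.5
r_2 = 1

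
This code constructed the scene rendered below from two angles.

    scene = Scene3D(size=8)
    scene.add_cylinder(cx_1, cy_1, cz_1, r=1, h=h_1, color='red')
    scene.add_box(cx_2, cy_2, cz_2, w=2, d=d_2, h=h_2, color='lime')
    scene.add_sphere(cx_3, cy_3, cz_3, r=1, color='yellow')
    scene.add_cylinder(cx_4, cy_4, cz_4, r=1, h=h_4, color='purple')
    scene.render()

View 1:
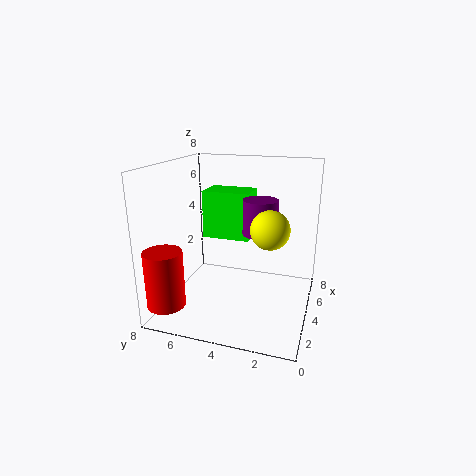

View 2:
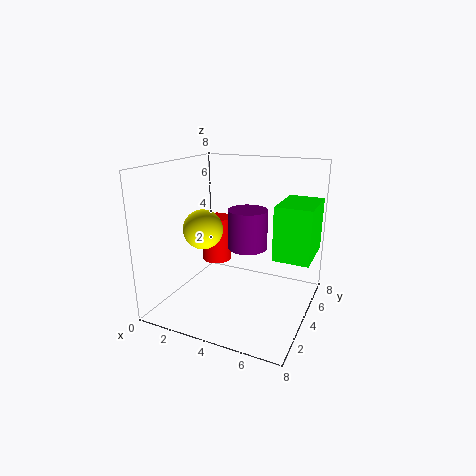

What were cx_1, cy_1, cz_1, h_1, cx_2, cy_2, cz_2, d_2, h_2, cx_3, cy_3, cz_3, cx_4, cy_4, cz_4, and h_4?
cx_1 = 1; cy_1 = 7; cz_1 = 1; h_1 = 3; cx_2 = 6; cy_2 = 4; cz_2 = 3; d_2 = 3; h_2 = 3; cx_3 = 3; cy_3 = 2; cz_3 = 5; cx_4 = 5; cy_4 = 3; cz_4 = 4; h_4 = 2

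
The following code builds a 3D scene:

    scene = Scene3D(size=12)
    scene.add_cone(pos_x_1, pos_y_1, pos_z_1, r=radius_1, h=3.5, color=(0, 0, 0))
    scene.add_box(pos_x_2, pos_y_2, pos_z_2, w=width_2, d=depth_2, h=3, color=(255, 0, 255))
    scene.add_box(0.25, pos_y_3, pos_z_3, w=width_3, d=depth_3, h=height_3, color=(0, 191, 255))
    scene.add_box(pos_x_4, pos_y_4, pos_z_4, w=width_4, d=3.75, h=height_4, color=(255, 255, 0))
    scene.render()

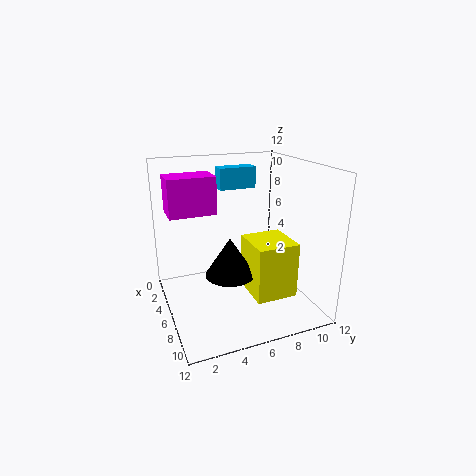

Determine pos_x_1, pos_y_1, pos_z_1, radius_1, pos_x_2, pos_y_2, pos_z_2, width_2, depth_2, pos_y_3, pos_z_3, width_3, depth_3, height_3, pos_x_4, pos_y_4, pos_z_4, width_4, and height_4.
pos_x_1 = 4.75, pos_y_1 = 5.75, pos_z_1 = 2, radius_1 = 2.25, pos_x_2 = 3.5, pos_y_2 = 0.5, pos_z_2 = 8.25, width_2 = 2.5, depth_2 = 3.75, pos_y_3 = 6, pos_z_3 = 9, width_3 = 1.5, depth_3 = 3.5, height_3 = 2, pos_x_4 = 3.75, pos_y_4 = 7.25, pos_z_4 = 0.25, width_4 = 4, height_4 = 5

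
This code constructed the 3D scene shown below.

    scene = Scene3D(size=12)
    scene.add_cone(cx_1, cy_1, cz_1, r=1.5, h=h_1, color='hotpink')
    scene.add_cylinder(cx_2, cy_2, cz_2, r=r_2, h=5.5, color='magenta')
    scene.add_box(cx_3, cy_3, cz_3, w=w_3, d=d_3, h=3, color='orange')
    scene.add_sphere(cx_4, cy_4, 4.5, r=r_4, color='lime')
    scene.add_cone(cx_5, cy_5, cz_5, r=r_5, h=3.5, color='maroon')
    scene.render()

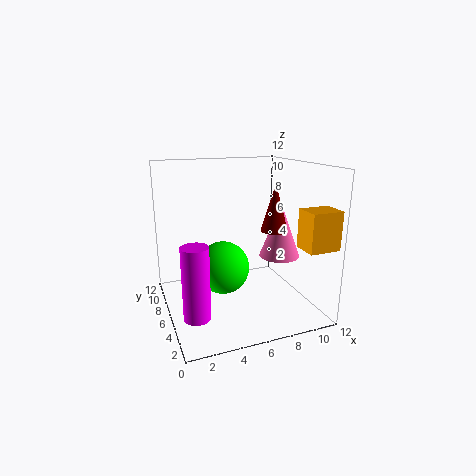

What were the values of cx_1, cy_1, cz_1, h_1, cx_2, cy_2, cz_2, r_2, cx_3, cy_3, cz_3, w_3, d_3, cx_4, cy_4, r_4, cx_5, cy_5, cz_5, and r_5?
cx_1 = 8, cy_1 = 2.5, cz_1 = 5.5, h_1 = 4, cx_2 = 1.5, cy_2 = 2.5, cz_2 = 1.5, r_2 = 1, cx_3 = 9.5, cy_3 = 0.5, cz_3 = 6, w_3 = 2.5, d_3 = 2, cx_4 = 4, cy_4 = 4, r_4 = 2, cx_5 = 7.5, cy_5 = 2.5, cz_5 = 7.5, r_5 = 1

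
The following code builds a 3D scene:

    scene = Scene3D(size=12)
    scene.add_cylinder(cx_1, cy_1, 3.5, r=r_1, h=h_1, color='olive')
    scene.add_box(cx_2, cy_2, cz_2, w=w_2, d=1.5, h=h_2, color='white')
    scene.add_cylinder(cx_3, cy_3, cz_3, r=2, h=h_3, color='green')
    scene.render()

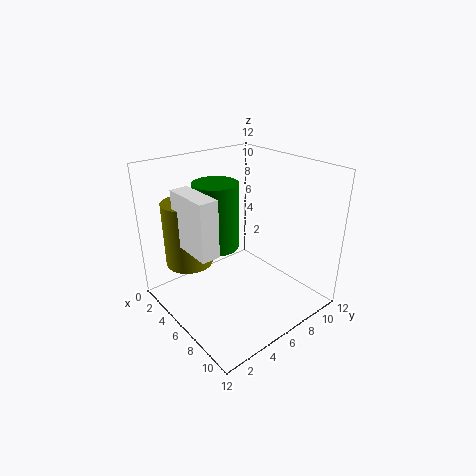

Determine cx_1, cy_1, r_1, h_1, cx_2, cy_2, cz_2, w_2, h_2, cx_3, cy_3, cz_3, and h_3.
cx_1 = 3, cy_1 = 3, r_1 = 2, h_1 = 5.5, cx_2 = 3.5, cy_2 = 1.5, cz_2 = 6, w_2 = 4, h_2 = 4.5, cx_3 = 3, cy_3 = 6, cz_3 = 4, h_3 = 6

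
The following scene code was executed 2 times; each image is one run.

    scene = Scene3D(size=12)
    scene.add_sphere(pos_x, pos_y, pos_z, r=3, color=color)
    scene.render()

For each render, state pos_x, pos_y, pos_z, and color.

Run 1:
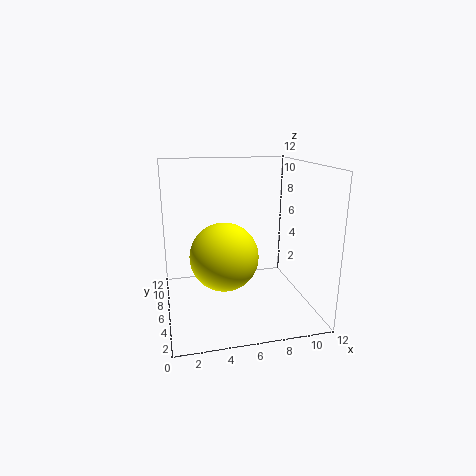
pos_x = 5
pos_y = 7
pos_z = 4
color = 'yellow'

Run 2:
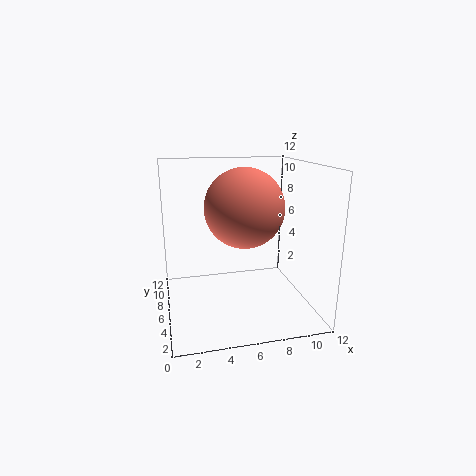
pos_x = 6
pos_y = 4
pos_z = 9
color = 'salmon'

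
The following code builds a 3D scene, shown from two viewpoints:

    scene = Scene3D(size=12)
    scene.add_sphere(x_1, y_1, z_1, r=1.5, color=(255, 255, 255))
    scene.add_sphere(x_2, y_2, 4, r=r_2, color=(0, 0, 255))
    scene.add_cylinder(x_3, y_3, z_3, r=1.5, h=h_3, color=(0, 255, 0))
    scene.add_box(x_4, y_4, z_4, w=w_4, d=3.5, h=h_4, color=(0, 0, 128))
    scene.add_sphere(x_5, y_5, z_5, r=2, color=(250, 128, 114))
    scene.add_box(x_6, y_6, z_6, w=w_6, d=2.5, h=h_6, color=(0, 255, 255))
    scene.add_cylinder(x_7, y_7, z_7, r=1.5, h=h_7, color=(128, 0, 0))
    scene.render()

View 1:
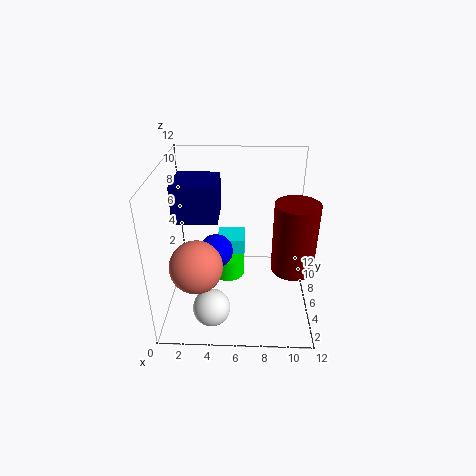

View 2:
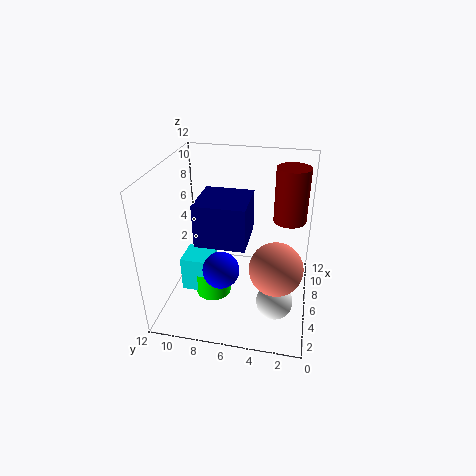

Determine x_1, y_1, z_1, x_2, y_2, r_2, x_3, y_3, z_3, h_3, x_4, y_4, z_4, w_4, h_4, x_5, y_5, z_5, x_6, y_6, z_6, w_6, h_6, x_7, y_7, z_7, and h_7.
x_1 = 4
y_1 = 2.5
z_1 = 1.5
x_2 = 4
y_2 = 7
r_2 = 1.5
x_3 = 5
y_3 = 8
z_3 = 1
h_3 = 2
x_4 = 1
y_4 = 4.5
z_4 = 8
w_4 = 3.5
h_4 = 3
x_5 = 3
y_5 = 2.5
z_5 = 5.5
x_6 = 4
y_6 = 8
z_6 = 1.5
w_6 = 2.5
h_6 = 3
x_7 = 10
y_7 = 2
z_7 = 6
h_7 = 5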